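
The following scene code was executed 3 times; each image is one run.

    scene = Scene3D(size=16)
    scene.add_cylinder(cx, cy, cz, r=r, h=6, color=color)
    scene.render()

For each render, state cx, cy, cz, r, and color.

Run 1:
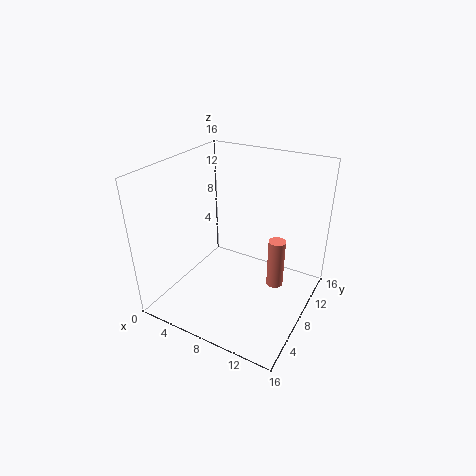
cx = 11.5; cy = 11; cz = 1; r = 1; color = 'salmon'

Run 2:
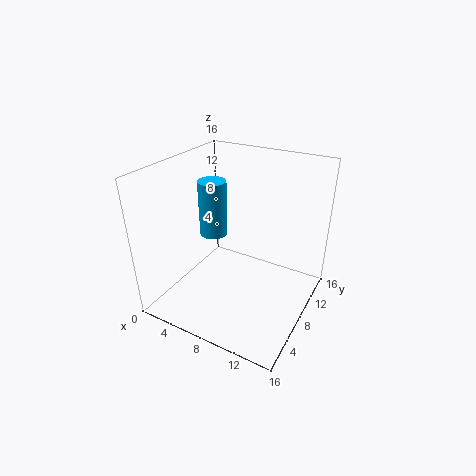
cx = 5.5; cy = 7; cz = 8.5; r = 1.5; color = 'deepskyblue'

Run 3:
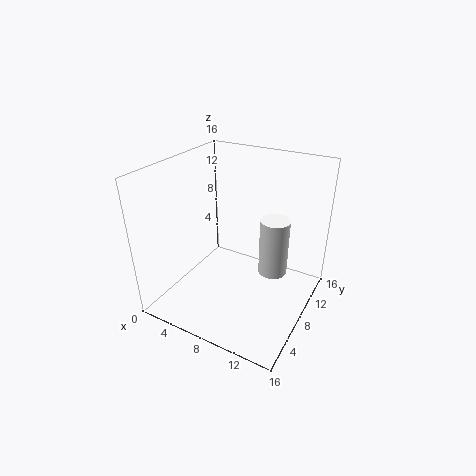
cx = 12.5; cy = 7.5; cz = 5.5; r = 1.5; color = 'white'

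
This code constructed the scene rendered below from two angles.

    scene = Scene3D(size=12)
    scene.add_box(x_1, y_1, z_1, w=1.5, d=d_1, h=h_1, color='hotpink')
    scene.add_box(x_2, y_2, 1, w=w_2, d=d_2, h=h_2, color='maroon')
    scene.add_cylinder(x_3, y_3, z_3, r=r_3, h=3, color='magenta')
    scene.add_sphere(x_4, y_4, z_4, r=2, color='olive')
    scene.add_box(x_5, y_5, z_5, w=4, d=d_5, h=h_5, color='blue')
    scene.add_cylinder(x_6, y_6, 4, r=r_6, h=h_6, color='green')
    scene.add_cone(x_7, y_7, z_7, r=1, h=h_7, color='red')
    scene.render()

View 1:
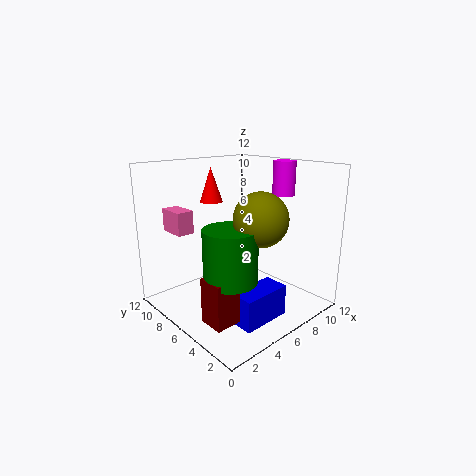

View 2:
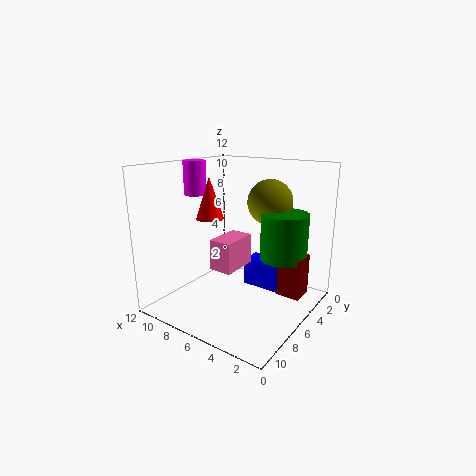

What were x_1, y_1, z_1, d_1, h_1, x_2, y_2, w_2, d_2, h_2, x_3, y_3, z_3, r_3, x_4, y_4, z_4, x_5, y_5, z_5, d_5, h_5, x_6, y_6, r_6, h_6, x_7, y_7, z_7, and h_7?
x_1 = 2.5
y_1 = 9.5
z_1 = 6
d_1 = 2.5
h_1 = 2
x_2 = 1
y_2 = 2.5
w_2 = 2
d_2 = 2
h_2 = 3.5
x_3 = 11
y_3 = 5.5
z_3 = 9
r_3 = 1
x_4 = 5
y_4 = 2.5
z_4 = 8.5
x_5 = 3
y_5 = 1.5
z_5 = 0.5
d_5 = 2
h_5 = 2.5
x_6 = 3
y_6 = 3.5
r_6 = 2
h_6 = 4
x_7 = 6
y_7 = 9.5
z_7 = 8.5
h_7 = 3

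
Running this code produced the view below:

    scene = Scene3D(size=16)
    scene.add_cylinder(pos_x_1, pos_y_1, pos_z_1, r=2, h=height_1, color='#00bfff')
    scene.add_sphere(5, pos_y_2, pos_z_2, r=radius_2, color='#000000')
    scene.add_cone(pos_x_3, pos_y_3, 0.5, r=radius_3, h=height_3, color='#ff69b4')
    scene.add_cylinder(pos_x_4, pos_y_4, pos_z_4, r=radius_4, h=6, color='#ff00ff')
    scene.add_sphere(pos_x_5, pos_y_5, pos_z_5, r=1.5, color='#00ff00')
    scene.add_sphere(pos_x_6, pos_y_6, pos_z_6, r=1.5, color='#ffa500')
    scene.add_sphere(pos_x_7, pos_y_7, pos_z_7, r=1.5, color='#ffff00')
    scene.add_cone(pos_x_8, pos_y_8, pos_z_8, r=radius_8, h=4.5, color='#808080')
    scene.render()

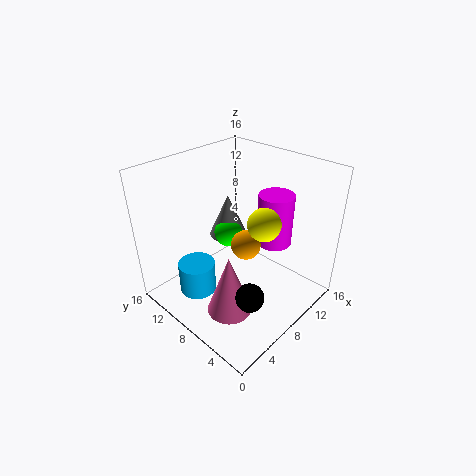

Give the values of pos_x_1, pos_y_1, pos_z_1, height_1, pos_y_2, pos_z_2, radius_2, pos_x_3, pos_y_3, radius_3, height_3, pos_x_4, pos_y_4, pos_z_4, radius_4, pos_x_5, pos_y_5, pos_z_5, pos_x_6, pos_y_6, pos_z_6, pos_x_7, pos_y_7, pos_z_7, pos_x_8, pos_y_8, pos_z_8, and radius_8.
pos_x_1 = 3.5, pos_y_1 = 10, pos_z_1 = 2.5, height_1 = 3.5, pos_y_2 = 3.5, pos_z_2 = 4, radius_2 = 1.5, pos_x_3 = 5, pos_y_3 = 6.5, radius_3 = 2.5, height_3 = 7, pos_x_4 = 12, pos_y_4 = 6, pos_z_4 = 6.5, radius_4 = 2, pos_x_5 = 7, pos_y_5 = 8.5, pos_z_5 = 9, pos_x_6 = 6.5, pos_y_6 = 5.5, pos_z_6 = 9, pos_x_7 = 5.5, pos_y_7 = 2.5, pos_z_7 = 13, pos_x_8 = 7.5, pos_y_8 = 9, pos_z_8 = 8.5, radius_8 = 2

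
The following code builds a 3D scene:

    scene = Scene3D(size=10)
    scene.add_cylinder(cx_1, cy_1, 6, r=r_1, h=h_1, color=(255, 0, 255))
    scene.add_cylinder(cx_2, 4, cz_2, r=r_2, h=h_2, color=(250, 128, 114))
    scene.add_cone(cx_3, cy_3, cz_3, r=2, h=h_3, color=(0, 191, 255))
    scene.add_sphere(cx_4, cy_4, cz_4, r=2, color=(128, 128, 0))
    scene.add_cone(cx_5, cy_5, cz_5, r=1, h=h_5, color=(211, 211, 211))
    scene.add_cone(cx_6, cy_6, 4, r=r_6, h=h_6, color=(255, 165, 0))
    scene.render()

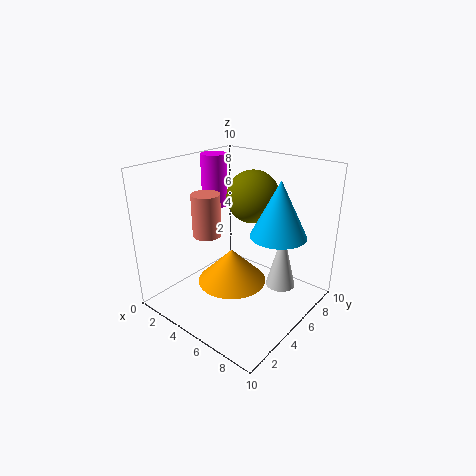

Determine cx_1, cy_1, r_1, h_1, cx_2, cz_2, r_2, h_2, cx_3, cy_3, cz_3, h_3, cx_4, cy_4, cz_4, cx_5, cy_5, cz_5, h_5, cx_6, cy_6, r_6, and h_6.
cx_1 = 1; cy_1 = 7; r_1 = 1; h_1 = 4; cx_2 = 3; cz_2 = 5; r_2 = 1; h_2 = 3; cx_3 = 7; cy_3 = 7; cz_3 = 5; h_3 = 4; cx_4 = 4; cy_4 = 8; cz_4 = 7; cx_5 = 8; cy_5 = 6; cz_5 = 2; h_5 = 4; cx_6 = 7; cy_6 = 2; r_6 = 2; h_6 = 2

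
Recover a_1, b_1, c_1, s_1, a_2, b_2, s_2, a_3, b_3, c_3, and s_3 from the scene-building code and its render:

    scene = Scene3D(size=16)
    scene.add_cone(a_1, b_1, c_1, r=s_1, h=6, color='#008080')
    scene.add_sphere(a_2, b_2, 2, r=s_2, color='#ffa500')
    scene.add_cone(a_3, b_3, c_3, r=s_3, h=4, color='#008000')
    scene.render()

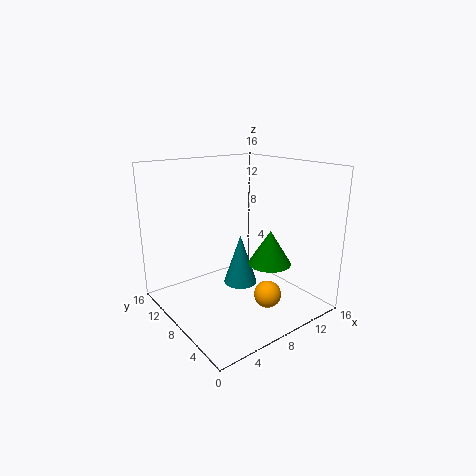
a_1 = 9.5; b_1 = 9.5; c_1 = 1.5; s_1 = 2; a_2 = 9.5; b_2 = 4.5; s_2 = 1.5; a_3 = 11.5; b_3 = 6.5; c_3 = 4.5; s_3 = 2.5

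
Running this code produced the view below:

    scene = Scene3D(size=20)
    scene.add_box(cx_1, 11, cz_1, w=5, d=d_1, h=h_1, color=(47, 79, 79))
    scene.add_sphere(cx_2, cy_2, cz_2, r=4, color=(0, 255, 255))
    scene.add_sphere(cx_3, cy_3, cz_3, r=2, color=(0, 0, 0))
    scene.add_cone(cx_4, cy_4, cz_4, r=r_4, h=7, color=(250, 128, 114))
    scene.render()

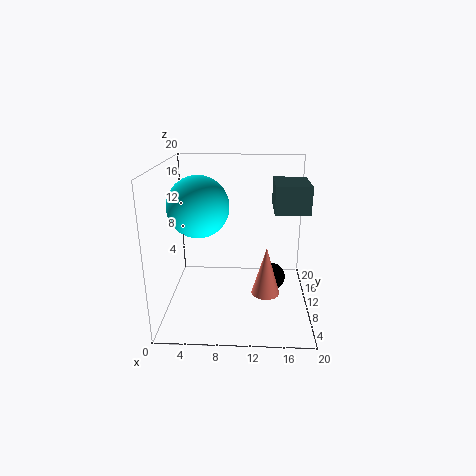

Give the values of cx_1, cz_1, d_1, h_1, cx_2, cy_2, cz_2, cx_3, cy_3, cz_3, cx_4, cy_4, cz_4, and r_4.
cx_1 = 15
cz_1 = 13
d_1 = 7
h_1 = 4
cx_2 = 5
cy_2 = 8
cz_2 = 15
cx_3 = 15
cy_3 = 12
cz_3 = 3
cx_4 = 14
cy_4 = 9
cz_4 = 2
r_4 = 2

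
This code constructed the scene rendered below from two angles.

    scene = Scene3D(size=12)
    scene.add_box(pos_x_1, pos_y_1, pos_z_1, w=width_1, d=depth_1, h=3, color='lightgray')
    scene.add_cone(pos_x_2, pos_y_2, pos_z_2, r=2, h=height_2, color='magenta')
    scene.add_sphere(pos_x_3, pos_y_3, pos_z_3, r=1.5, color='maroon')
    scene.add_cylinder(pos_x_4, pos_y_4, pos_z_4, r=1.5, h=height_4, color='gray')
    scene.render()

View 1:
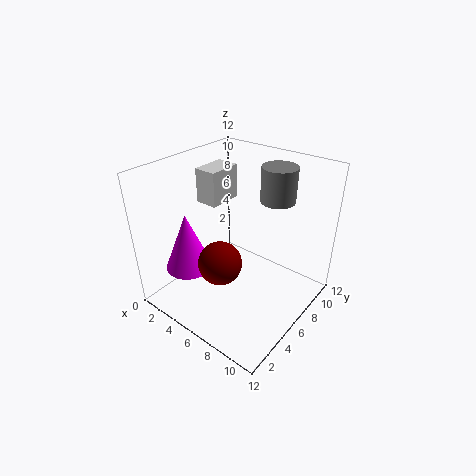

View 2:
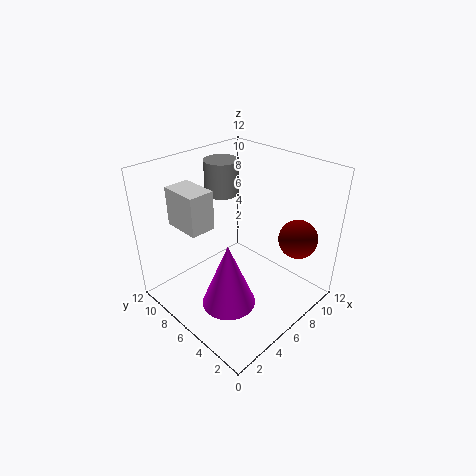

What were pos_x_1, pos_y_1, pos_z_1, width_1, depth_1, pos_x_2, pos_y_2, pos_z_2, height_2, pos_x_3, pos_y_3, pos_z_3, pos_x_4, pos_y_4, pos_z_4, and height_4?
pos_x_1 = 1.5; pos_y_1 = 6; pos_z_1 = 8; width_1 = 2; depth_1 = 3; pos_x_2 = 2.5; pos_y_2 = 3.5; pos_z_2 = 3; height_2 = 5; pos_x_3 = 8; pos_y_3 = 1.5; pos_z_3 = 7; pos_x_4 = 7.5; pos_y_4 = 9.5; pos_z_4 = 8.5; height_4 = 3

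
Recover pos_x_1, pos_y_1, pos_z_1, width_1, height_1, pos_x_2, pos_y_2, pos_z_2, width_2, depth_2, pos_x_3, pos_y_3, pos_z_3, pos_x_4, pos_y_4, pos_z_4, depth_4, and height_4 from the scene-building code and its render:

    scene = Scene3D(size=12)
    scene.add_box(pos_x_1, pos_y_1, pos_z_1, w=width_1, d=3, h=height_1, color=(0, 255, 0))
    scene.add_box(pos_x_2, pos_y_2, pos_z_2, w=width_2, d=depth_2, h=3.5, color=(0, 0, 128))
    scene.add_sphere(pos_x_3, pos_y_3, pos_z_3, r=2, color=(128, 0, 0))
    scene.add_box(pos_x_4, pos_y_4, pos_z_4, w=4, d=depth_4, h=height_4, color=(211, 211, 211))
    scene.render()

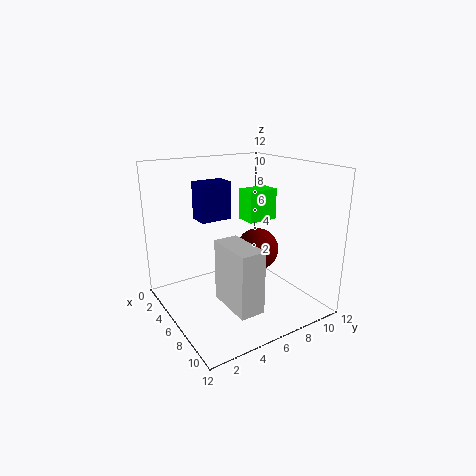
pos_x_1 = 1.5, pos_y_1 = 9, pos_z_1 = 6, width_1 = 2, height_1 = 3, pos_x_2 = 0.5, pos_y_2 = 4.5, pos_z_2 = 6.5, width_2 = 2, depth_2 = 3, pos_x_3 = 4, pos_y_3 = 9.5, pos_z_3 = 3.5, pos_x_4 = 6.5, pos_y_4 = 3.5, pos_z_4 = 1.5, depth_4 = 2, height_4 = 5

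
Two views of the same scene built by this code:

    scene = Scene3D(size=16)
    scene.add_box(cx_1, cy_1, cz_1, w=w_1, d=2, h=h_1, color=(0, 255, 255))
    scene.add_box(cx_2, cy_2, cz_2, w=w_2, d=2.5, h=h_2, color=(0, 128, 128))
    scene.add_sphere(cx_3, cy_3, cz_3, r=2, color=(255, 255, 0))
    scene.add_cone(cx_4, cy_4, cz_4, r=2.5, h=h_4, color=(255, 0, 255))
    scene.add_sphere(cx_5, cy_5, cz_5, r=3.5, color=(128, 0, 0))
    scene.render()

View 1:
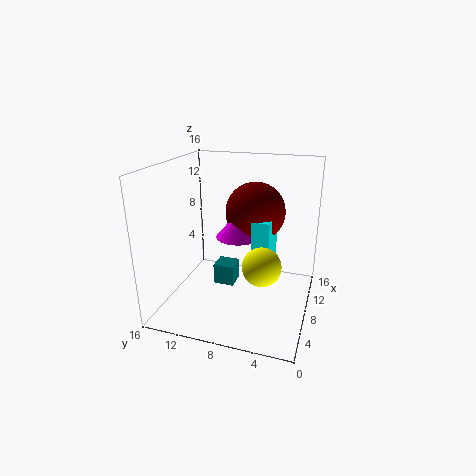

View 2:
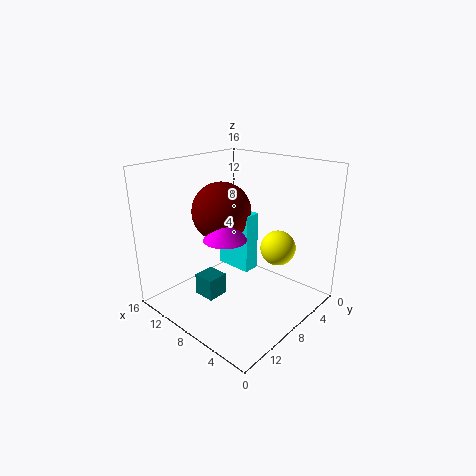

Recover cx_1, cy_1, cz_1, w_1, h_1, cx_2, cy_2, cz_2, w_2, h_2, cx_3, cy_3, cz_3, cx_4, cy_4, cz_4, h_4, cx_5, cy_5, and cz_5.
cx_1 = 8
cy_1 = 4.5
cz_1 = 3
w_1 = 4.5
h_1 = 7
cx_2 = 9
cy_2 = 9
cz_2 = 1
w_2 = 2.5
h_2 = 2.5
cx_3 = 5
cy_3 = 4.5
cz_3 = 6.5
cx_4 = 9.5
cy_4 = 8.5
cz_4 = 7.5
h_4 = 3
cx_5 = 11.5
cy_5 = 7
cz_5 = 10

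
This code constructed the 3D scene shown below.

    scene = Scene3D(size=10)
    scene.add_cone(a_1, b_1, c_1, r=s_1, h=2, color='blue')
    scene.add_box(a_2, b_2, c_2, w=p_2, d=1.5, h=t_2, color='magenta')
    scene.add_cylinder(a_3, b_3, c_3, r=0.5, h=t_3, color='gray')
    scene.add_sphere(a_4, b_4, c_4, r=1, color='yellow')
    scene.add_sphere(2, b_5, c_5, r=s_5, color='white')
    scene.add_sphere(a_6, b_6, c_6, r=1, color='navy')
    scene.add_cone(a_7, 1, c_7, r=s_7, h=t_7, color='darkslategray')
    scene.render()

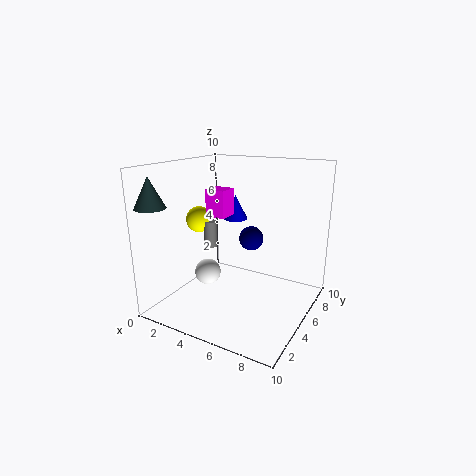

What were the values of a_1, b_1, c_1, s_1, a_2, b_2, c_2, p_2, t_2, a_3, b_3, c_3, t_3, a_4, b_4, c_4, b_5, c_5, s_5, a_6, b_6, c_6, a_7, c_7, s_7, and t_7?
a_1 = 2.5, b_1 = 9, c_1 = 5, s_1 = 1, a_2 = 2, b_2 = 5.5, c_2 = 6, p_2 = 1.5, t_2 = 2, a_3 = 2, b_3 = 6, c_3 = 3.5, t_3 = 2, a_4 = 1, b_4 = 6, c_4 = 5.5, b_5 = 5.5, c_5 = 1.5, s_5 = 1, a_6 = 4, b_6 = 9, c_6 = 3.5, a_7 = 1, c_7 = 7.5, s_7 = 1, t_7 = 2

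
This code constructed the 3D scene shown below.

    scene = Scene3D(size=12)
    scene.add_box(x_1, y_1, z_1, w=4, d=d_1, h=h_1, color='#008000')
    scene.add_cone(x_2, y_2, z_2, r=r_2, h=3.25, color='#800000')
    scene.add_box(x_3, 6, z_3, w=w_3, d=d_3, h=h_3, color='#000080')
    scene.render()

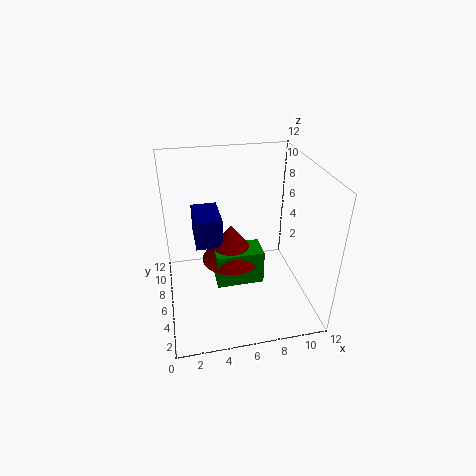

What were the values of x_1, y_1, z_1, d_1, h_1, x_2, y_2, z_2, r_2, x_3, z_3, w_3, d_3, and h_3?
x_1 = 4; y_1 = 4.75; z_1 = 2; d_1 = 2.25; h_1 = 3; x_2 = 5.5; y_2 = 6.5; z_2 = 3.75; r_2 = 2.5; x_3 = 2.5; z_3 = 5.25; w_3 = 2.25; d_3 = 3.5; h_3 = 2.5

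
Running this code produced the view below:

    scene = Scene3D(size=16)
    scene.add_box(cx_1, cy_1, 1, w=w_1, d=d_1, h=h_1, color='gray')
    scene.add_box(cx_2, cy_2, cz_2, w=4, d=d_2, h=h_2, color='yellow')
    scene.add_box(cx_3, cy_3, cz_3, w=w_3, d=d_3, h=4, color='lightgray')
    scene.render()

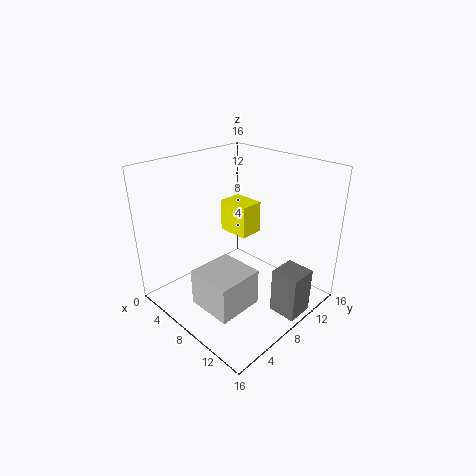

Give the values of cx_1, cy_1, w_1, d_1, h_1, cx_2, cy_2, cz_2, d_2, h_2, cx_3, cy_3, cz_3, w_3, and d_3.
cx_1 = 13, cy_1 = 8, w_1 = 3, d_1 = 3, h_1 = 5, cx_2 = 2, cy_2 = 11, cz_2 = 6, d_2 = 3, h_2 = 4, cx_3 = 7, cy_3 = 2, cz_3 = 2, w_3 = 5, d_3 = 5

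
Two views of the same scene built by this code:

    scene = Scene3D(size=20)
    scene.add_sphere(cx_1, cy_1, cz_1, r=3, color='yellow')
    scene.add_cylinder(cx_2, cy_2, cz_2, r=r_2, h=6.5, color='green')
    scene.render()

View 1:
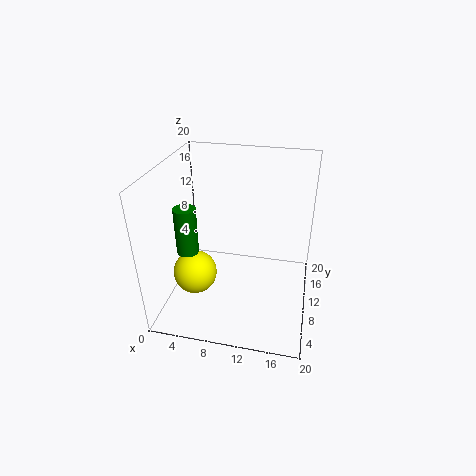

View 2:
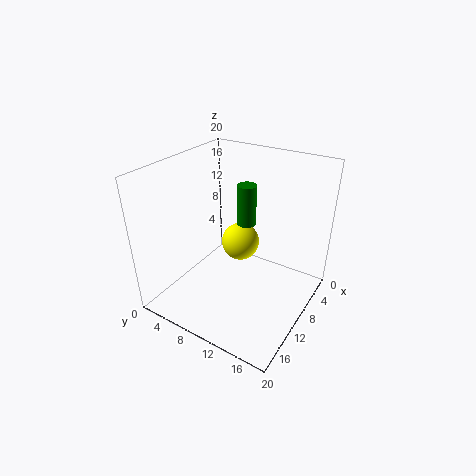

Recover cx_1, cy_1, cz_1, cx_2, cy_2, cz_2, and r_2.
cx_1 = 4.5; cy_1 = 7; cz_1 = 5.5; cx_2 = 3.5; cy_2 = 7.5; cz_2 = 8.5; r_2 = 1.5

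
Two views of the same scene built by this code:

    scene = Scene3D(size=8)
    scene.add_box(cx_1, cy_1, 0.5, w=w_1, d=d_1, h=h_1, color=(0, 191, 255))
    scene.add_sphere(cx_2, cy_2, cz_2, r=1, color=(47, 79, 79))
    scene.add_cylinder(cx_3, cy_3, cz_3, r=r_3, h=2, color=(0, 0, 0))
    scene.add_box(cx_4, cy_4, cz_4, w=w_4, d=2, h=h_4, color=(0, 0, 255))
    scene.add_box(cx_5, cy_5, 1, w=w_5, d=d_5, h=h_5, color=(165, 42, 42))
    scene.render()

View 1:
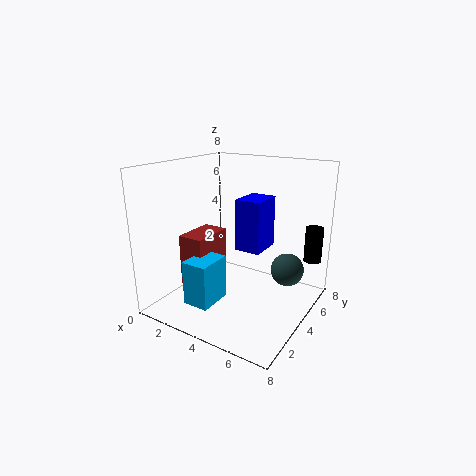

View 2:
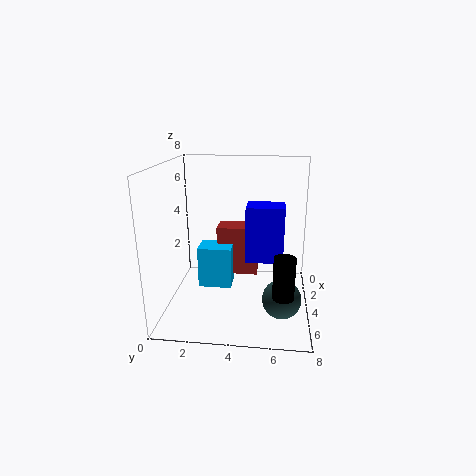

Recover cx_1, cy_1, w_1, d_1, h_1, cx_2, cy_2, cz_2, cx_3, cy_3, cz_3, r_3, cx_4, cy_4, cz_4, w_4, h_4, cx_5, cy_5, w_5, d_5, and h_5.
cx_1 = 2; cy_1 = 1.5; w_1 = 1.5; d_1 = 2; h_1 = 2.5; cx_2 = 6; cy_2 = 6.5; cz_2 = 1.5; cx_3 = 7.5; cy_3 = 6.5; cz_3 = 2.5; r_3 = 0.5; cx_4 = 3.5; cy_4 = 4.5; cz_4 = 3; w_4 = 1.5; h_4 = 3; cx_5 = 1; cy_5 = 2.5; w_5 = 1.5; d_5 = 2.5; h_5 = 3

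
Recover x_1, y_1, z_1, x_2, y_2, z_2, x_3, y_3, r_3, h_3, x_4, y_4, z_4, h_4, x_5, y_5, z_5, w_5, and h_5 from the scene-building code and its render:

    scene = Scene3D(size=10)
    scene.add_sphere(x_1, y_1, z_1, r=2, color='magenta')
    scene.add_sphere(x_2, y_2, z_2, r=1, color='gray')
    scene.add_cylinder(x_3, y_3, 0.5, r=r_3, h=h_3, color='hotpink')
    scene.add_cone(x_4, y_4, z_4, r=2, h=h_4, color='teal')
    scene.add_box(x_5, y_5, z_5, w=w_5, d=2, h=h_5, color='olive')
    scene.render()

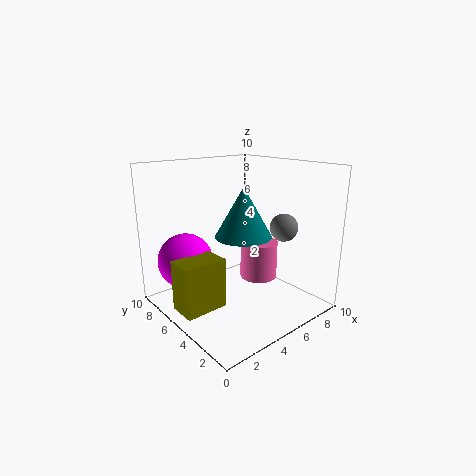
x_1 = 2.5, y_1 = 8, z_1 = 3, x_2 = 8, y_2 = 3.5, z_2 = 5.5, x_3 = 8.5, y_3 = 6.5, r_3 = 1.5, h_3 = 3, x_4 = 5.5, y_4 = 5, z_4 = 5, h_4 = 3.5, x_5 = 0.5, y_5 = 4.5, z_5 = 0.5, w_5 = 3, h_5 = 3.5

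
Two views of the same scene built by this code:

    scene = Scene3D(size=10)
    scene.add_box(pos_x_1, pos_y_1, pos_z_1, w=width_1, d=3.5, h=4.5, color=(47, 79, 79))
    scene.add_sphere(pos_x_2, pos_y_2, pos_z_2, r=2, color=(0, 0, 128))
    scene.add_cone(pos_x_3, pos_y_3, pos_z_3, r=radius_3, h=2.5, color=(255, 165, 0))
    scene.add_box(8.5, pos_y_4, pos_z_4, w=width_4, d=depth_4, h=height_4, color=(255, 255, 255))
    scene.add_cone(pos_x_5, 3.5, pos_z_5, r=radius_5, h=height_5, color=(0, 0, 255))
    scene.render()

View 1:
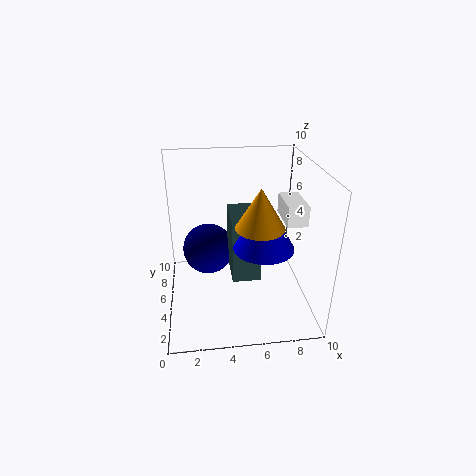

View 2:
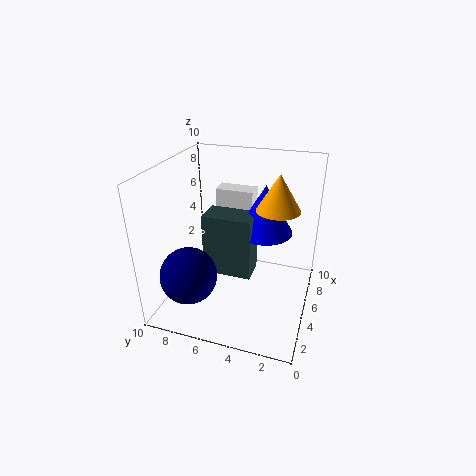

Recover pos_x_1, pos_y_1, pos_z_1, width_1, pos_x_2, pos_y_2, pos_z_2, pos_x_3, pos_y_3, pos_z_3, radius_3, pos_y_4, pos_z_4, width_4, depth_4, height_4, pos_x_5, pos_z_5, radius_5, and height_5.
pos_x_1 = 4.5
pos_y_1 = 4
pos_z_1 = 2
width_1 = 2
pos_x_2 = 3
pos_y_2 = 8
pos_z_2 = 2.5
pos_x_3 = 6
pos_y_3 = 2.5
pos_z_3 = 7
radius_3 = 1.5
pos_y_4 = 5
pos_z_4 = 5.5
width_4 = 1.5
depth_4 = 3
height_4 = 1.5
pos_x_5 = 6.5
pos_z_5 = 5
radius_5 = 2
height_5 = 3.5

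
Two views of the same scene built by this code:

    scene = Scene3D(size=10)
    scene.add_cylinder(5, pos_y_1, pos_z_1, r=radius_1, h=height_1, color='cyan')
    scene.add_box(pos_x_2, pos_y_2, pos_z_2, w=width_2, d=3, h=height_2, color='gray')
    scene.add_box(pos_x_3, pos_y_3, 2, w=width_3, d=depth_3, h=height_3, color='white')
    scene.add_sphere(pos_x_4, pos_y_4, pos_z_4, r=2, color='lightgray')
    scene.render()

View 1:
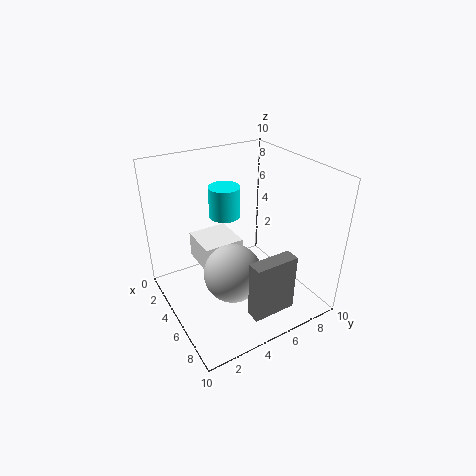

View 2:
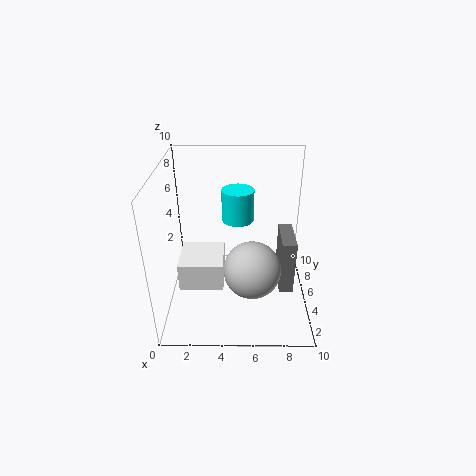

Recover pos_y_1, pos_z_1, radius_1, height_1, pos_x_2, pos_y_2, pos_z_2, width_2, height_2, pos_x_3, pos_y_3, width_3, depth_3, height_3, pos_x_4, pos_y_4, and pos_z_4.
pos_y_1 = 4; pos_z_1 = 7; radius_1 = 1; height_1 = 2; pos_x_2 = 8; pos_y_2 = 4; pos_z_2 = 1; width_2 = 1; height_2 = 4; pos_x_3 = 1; pos_y_3 = 3; width_3 = 3; depth_3 = 3; height_3 = 2; pos_x_4 = 6; pos_y_4 = 4; pos_z_4 = 3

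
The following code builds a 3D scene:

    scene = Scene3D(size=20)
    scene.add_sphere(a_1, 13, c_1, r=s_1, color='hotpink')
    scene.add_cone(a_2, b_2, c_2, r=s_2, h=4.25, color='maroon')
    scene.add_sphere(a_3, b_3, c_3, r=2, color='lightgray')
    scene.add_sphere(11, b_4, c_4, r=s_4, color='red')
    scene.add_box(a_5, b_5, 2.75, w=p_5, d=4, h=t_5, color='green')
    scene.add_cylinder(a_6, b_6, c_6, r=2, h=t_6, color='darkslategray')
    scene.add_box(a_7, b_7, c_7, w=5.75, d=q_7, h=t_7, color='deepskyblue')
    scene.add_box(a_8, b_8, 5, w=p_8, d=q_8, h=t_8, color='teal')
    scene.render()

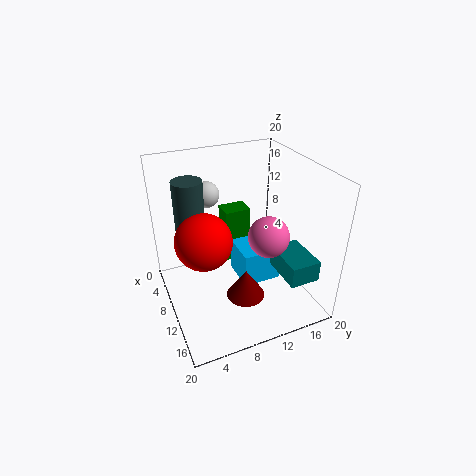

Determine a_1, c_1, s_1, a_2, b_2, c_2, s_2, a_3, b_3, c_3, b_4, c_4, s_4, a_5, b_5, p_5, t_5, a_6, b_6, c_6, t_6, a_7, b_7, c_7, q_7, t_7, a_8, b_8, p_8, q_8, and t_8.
a_1 = 13.25; c_1 = 11.25; s_1 = 2.75; a_2 = 12.25; b_2 = 10.25; c_2 = 1.5; s_2 = 2.75; a_3 = 2; b_3 = 8.25; c_3 = 13.5; b_4 = 4.75; c_4 = 11.25; s_4 = 3.75; a_5 = 1.75; b_5 = 10.25; p_5 = 3.25; t_5 = 8.5; a_6 = 7.75; b_6 = 4; c_6 = 10.25; t_6 = 8.25; a_7 = 4.75; b_7 = 11; c_7 = 1.25; q_7 = 6; t_7 = 5.25; a_8 = 11; b_8 = 14.75; p_8 = 6.25; q_8 = 4.25; t_8 = 3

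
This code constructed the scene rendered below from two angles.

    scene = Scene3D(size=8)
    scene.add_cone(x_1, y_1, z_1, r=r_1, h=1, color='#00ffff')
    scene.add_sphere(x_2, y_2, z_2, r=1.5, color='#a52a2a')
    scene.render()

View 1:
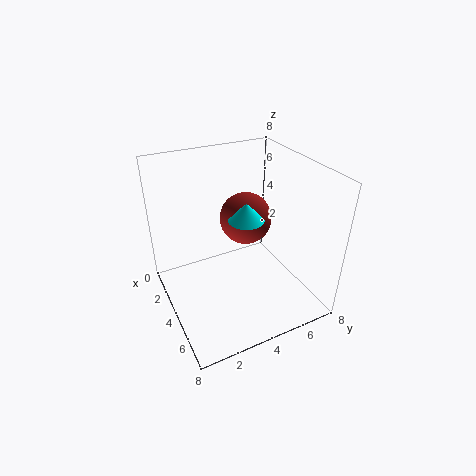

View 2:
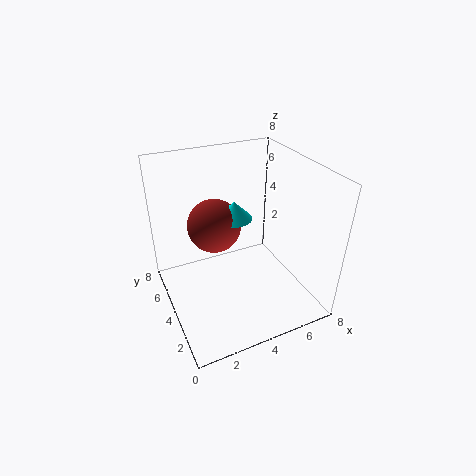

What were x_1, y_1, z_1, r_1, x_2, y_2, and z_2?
x_1 = 4; y_1 = 4.5; z_1 = 5; r_1 = 1; x_2 = 3; y_2 = 5; z_2 = 4.5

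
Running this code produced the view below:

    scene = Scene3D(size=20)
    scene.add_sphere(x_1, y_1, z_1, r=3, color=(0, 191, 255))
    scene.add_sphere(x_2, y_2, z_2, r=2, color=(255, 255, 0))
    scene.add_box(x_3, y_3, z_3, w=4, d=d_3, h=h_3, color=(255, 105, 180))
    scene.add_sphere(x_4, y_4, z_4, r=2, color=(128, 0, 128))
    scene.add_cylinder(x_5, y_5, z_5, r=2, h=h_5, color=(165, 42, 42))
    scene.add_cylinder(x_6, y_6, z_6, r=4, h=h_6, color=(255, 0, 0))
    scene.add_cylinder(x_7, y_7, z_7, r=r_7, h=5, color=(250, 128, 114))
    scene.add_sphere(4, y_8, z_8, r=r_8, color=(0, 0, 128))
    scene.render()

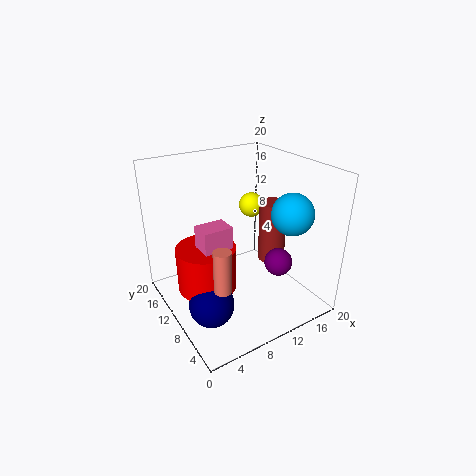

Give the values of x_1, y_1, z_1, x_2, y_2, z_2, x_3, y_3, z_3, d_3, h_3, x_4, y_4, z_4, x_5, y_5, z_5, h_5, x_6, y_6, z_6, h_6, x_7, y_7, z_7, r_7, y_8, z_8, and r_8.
x_1 = 17, y_1 = 7, z_1 = 13, x_2 = 17, y_2 = 17, z_2 = 11, x_3 = 4, y_3 = 8, z_3 = 10, d_3 = 3, h_3 = 3, x_4 = 15, y_4 = 7, z_4 = 6, x_5 = 16, y_5 = 10, z_5 = 5, h_5 = 9, x_6 = 5, y_6 = 10, z_6 = 4, h_6 = 6, x_7 = 3, y_7 = 2, z_7 = 9, r_7 = 1, y_8 = 7, z_8 = 3, r_8 = 3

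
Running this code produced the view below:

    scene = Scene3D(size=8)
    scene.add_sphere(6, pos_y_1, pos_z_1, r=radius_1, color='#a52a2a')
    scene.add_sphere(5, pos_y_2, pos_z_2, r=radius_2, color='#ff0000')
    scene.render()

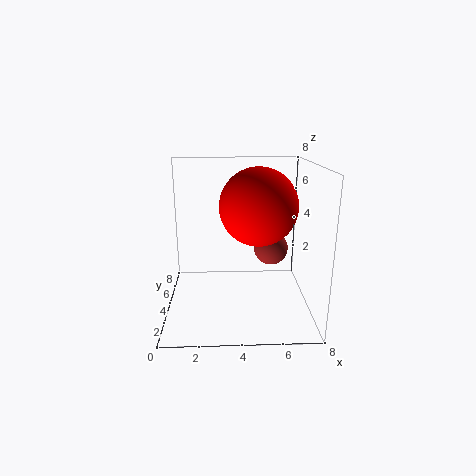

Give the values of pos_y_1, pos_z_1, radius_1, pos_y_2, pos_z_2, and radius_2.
pos_y_1 = 5, pos_z_1 = 3, radius_1 = 1, pos_y_2 = 3, pos_z_2 = 6, radius_2 = 2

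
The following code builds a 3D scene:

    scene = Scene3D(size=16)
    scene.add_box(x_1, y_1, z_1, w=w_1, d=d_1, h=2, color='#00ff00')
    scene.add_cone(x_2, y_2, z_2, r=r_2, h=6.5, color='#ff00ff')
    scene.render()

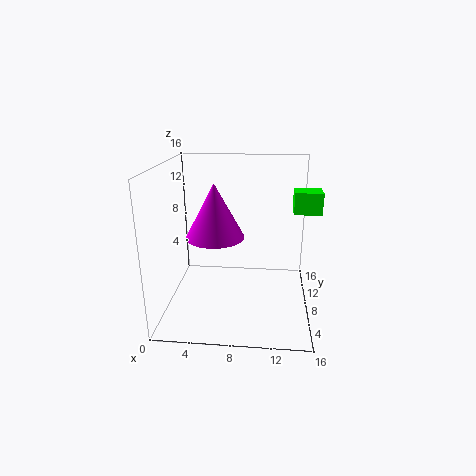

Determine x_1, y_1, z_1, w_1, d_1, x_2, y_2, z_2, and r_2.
x_1 = 13.5; y_1 = 3; z_1 = 12.5; w_1 = 2.5; d_1 = 2; x_2 = 5; y_2 = 10.5; z_2 = 7; r_2 = 3.5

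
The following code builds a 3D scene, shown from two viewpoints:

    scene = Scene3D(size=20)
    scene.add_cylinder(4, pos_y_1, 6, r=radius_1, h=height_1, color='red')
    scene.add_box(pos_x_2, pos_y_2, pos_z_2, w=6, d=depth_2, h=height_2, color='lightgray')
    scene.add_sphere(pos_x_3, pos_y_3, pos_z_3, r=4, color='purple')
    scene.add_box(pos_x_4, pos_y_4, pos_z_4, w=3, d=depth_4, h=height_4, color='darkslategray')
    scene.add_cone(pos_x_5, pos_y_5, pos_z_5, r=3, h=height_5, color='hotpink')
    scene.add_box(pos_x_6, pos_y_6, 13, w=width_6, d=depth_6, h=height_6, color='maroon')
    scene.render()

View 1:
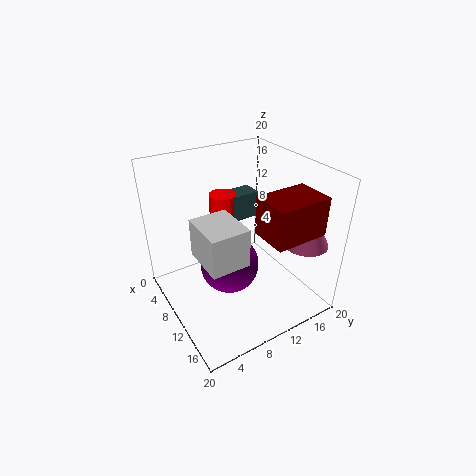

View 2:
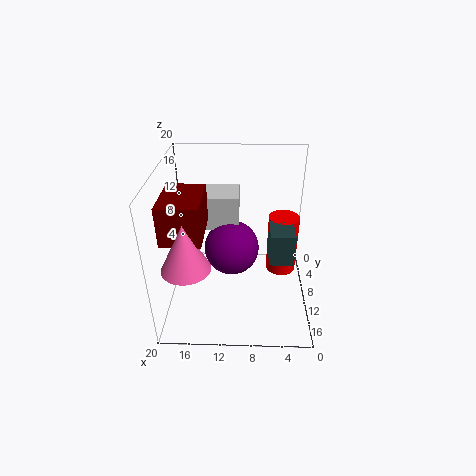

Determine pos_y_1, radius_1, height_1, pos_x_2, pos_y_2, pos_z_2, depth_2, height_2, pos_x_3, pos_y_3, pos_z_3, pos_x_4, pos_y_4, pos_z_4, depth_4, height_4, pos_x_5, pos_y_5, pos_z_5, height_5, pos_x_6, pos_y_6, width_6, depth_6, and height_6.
pos_y_1 = 11
radius_1 = 2
height_1 = 8
pos_x_2 = 10
pos_y_2 = 3
pos_z_2 = 10
depth_2 = 5
height_2 = 5
pos_x_3 = 11
pos_y_3 = 8
pos_z_3 = 7
pos_x_4 = 3
pos_y_4 = 12
pos_z_4 = 10
depth_4 = 4
height_4 = 4
pos_x_5 = 16
pos_y_5 = 17
pos_z_5 = 10
height_5 = 6
pos_x_6 = 14
pos_y_6 = 10
width_6 = 5
depth_6 = 7
height_6 = 5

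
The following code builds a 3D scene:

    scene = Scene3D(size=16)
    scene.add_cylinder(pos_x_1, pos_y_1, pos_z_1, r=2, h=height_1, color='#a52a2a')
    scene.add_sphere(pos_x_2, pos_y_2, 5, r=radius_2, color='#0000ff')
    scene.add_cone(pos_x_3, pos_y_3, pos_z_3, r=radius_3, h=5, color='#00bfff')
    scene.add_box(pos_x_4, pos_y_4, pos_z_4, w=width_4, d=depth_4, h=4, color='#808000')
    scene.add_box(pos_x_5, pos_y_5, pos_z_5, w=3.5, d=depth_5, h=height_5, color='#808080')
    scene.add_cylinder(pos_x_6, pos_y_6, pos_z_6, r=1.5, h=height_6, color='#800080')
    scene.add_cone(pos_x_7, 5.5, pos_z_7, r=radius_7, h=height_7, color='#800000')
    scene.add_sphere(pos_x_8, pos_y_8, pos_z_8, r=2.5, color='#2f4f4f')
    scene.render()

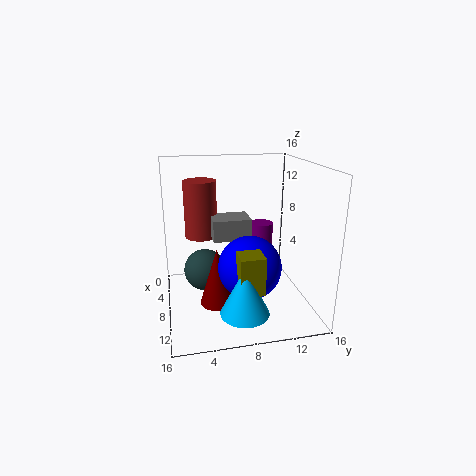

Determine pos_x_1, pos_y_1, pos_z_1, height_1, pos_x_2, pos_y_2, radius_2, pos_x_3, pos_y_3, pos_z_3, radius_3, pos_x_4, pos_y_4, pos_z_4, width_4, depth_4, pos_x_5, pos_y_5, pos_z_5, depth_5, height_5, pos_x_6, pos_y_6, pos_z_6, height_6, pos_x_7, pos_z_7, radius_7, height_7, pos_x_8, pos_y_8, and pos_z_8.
pos_x_1 = 2.5; pos_y_1 = 4.5; pos_z_1 = 6.5; height_1 = 7; pos_x_2 = 9.5; pos_y_2 = 9; radius_2 = 3.5; pos_x_3 = 13.5; pos_y_3 = 7.5; pos_z_3 = 2; radius_3 = 2.5; pos_x_4 = 11.5; pos_y_4 = 7; pos_z_4 = 4; width_4 = 2.5; depth_4 = 2.5; pos_x_5 = 3; pos_y_5 = 5.5; pos_z_5 = 7; depth_5 = 4.5; height_5 = 2.5; pos_x_6 = 2; pos_y_6 = 12.5; pos_z_6 = 3.5; height_6 = 4; pos_x_7 = 8.5; pos_z_7 = 0.5; radius_7 = 2; height_7 = 6.5; pos_x_8 = 5; pos_y_8 = 4.5; pos_z_8 = 3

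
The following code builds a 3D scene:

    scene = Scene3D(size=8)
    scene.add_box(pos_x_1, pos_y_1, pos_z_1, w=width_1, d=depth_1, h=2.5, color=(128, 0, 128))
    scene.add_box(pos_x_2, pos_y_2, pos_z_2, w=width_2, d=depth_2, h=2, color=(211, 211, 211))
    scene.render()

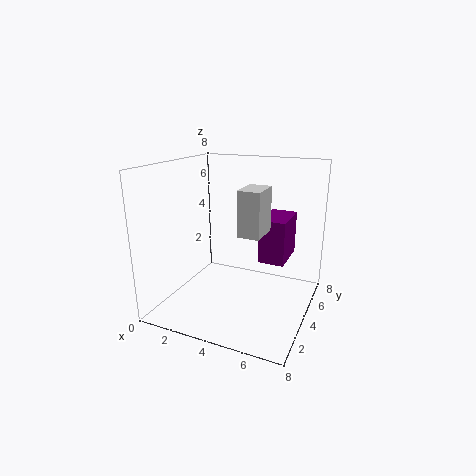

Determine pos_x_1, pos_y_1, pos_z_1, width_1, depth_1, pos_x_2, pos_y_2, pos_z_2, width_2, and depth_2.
pos_x_1 = 5
pos_y_1 = 4.5
pos_z_1 = 2.5
width_1 = 1.5
depth_1 = 2.5
pos_x_2 = 5.5
pos_y_2 = 0.5
pos_z_2 = 5.5
width_2 = 1
depth_2 = 1.5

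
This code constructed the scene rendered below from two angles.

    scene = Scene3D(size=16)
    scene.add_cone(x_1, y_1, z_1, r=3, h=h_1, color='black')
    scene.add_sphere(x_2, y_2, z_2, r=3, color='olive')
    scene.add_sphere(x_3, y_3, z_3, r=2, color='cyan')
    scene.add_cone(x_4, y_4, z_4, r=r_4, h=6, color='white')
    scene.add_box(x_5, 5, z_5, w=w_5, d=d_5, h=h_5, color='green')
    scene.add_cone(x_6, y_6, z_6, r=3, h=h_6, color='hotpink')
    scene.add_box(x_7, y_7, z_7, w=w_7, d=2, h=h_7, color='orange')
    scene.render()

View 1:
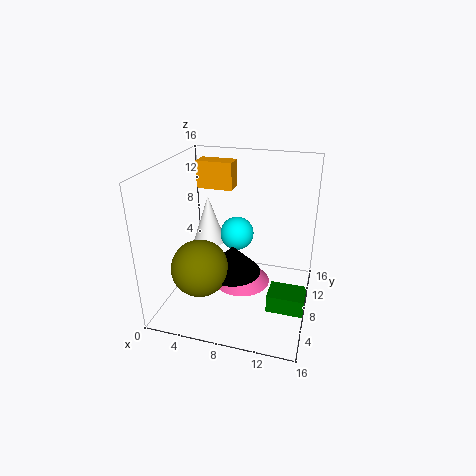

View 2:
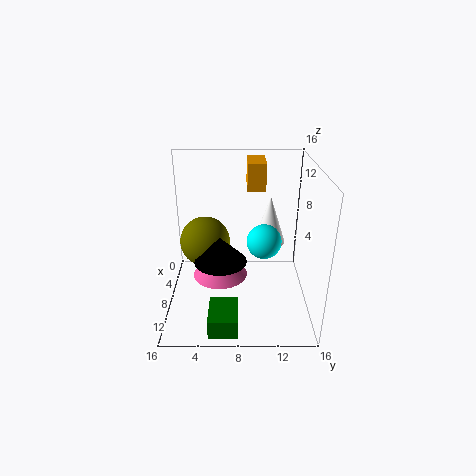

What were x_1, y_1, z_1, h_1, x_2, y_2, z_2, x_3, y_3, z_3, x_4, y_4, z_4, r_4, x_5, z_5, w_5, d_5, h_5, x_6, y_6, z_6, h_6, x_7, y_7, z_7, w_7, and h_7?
x_1 = 8, y_1 = 6, z_1 = 5, h_1 = 3, x_2 = 5, y_2 = 4, z_2 = 6, x_3 = 7, y_3 = 11, z_3 = 7, x_4 = 3, y_4 = 12, z_4 = 5, r_4 = 2, x_5 = 12, z_5 = 1, w_5 = 4, d_5 = 3, h_5 = 2, x_6 = 9, y_6 = 6, z_6 = 4, h_6 = 3, x_7 = 3, y_7 = 9, z_7 = 13, w_7 = 4, h_7 = 3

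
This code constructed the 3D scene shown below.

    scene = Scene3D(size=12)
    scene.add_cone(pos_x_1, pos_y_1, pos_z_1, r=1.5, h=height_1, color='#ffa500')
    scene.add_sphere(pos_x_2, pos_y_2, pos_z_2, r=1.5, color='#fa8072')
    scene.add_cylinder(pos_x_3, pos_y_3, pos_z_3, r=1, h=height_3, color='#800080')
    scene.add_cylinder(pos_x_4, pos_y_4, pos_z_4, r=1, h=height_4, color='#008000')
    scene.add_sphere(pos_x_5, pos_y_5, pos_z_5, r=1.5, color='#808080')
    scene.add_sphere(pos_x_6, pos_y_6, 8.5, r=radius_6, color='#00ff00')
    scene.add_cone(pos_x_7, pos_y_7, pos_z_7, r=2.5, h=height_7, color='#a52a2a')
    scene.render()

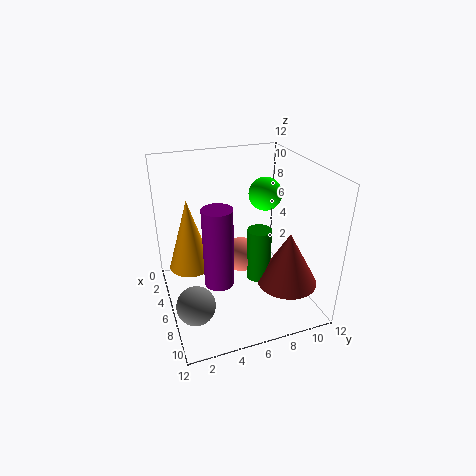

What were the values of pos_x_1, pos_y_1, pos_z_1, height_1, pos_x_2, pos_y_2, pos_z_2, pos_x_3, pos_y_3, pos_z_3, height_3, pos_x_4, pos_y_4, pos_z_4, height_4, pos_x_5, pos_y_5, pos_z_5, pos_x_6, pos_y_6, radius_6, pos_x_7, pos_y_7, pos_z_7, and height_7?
pos_x_1 = 8.5, pos_y_1 = 1.5, pos_z_1 = 6, height_1 = 5, pos_x_2 = 5.5, pos_y_2 = 6.5, pos_z_2 = 4, pos_x_3 = 10.5, pos_y_3 = 3, pos_z_3 = 5.5, height_3 = 5.5, pos_x_4 = 7, pos_y_4 = 7.5, pos_z_4 = 2.5, height_4 = 4.5, pos_x_5 = 9, pos_y_5 = 1.5, pos_z_5 = 2.5, pos_x_6 = 3.5, pos_y_6 = 9.5, radius_6 = 1.5, pos_x_7 = 8.5, pos_y_7 = 9.5, pos_z_7 = 2.5, height_7 = 4.5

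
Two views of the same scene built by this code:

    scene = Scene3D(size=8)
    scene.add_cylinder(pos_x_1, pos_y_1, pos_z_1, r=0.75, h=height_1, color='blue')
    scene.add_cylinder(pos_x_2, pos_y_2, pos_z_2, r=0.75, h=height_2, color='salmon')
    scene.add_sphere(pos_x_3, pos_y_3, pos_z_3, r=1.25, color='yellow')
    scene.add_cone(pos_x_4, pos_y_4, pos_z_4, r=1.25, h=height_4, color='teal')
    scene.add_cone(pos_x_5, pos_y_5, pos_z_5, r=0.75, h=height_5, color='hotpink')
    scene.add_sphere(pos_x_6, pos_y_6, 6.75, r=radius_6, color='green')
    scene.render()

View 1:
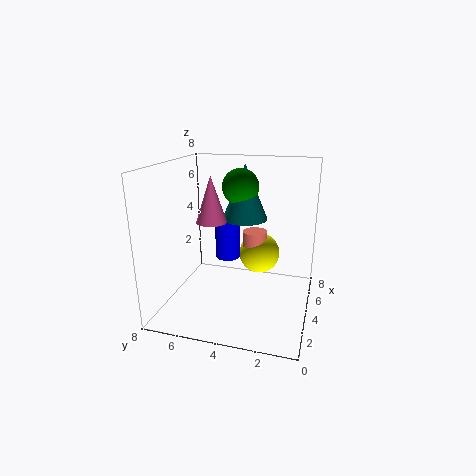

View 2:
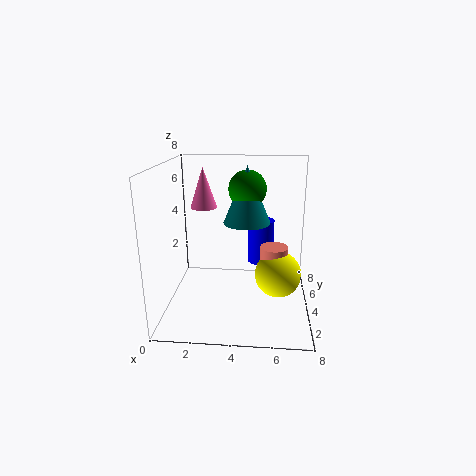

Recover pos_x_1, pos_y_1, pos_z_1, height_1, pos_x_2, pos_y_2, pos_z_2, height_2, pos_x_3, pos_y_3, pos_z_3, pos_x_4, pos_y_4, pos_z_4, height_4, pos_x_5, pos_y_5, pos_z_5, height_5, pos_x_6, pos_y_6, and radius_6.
pos_x_1 = 5.25; pos_y_1 = 5; pos_z_1 = 2.25; height_1 = 2.5; pos_x_2 = 6; pos_y_2 = 3.5; pos_z_2 = 2.25; height_2 = 1.5; pos_x_3 = 6.25; pos_y_3 = 3.25; pos_z_3 = 2.25; pos_x_4 = 4.5; pos_y_4 = 3.75; pos_z_4 = 5; height_4 = 3; pos_x_5 = 2; pos_y_5 = 4.75; pos_z_5 = 5.5; height_5 = 2.25; pos_x_6 = 4.5; pos_y_6 = 4; radius_6 = 1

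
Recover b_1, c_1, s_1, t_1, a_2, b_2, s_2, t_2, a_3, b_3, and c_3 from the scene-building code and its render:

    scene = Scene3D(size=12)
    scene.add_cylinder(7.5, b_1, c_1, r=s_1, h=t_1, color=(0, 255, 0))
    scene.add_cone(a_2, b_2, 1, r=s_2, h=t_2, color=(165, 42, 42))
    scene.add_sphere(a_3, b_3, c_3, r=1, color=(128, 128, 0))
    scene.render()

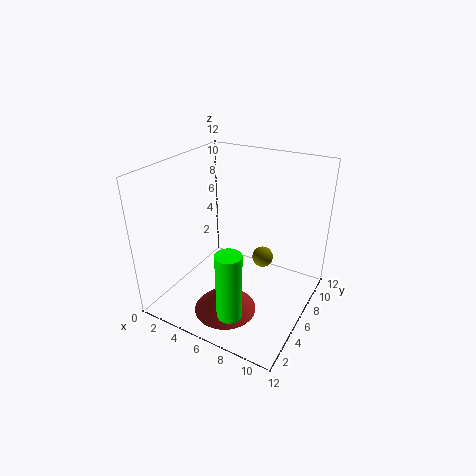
b_1 = 2
c_1 = 1.5
s_1 = 1
t_1 = 5.5
a_2 = 6.5
b_2 = 3
s_2 = 2.5
t_2 = 2.5
a_3 = 6.5
b_3 = 10
c_3 = 2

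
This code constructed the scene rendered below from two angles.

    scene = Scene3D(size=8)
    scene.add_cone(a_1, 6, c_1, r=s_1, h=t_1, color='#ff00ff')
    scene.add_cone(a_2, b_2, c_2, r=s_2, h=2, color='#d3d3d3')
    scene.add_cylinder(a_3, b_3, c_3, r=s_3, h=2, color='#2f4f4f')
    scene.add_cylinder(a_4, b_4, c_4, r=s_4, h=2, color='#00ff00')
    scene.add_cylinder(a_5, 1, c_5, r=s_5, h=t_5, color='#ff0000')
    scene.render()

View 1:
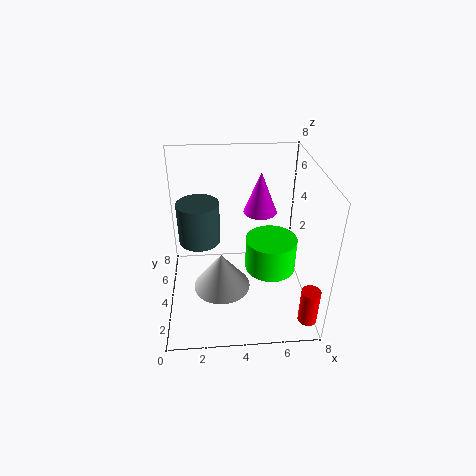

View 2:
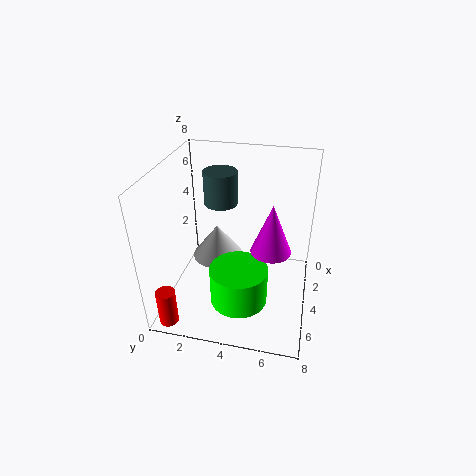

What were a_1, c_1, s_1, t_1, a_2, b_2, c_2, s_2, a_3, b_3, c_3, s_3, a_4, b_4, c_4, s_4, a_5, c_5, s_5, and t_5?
a_1 = 5.5; c_1 = 4.5; s_1 = 1; t_1 = 2.5; a_2 = 3; b_2 = 2.5; c_2 = 2; s_2 = 1.5; a_3 = 2; b_3 = 2.5; c_3 = 5; s_3 = 1; a_4 = 6; b_4 = 4.5; c_4 = 1.5; s_4 = 1.5; a_5 = 7.5; c_5 = 0.5; s_5 = 0.5; t_5 = 2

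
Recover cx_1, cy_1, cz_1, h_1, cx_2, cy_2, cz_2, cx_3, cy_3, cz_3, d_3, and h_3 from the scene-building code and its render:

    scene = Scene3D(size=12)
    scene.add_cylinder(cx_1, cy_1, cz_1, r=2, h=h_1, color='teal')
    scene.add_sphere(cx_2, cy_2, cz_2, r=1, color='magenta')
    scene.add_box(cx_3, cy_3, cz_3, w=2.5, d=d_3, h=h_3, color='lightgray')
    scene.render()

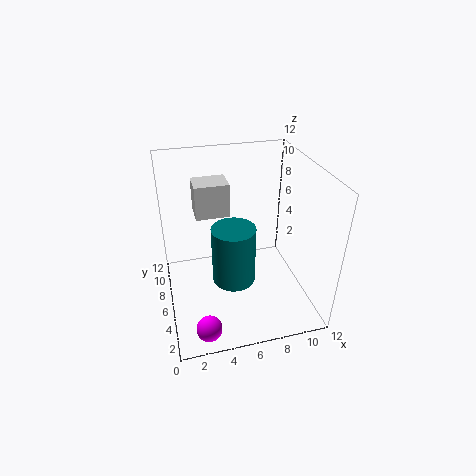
cx_1 = 6; cy_1 = 7.5; cz_1 = 0.5; h_1 = 5.5; cx_2 = 2.5; cy_2 = 1.5; cz_2 = 1; cx_3 = 2.5; cy_3 = 4.5; cz_3 = 9; d_3 = 2; h_3 = 2.5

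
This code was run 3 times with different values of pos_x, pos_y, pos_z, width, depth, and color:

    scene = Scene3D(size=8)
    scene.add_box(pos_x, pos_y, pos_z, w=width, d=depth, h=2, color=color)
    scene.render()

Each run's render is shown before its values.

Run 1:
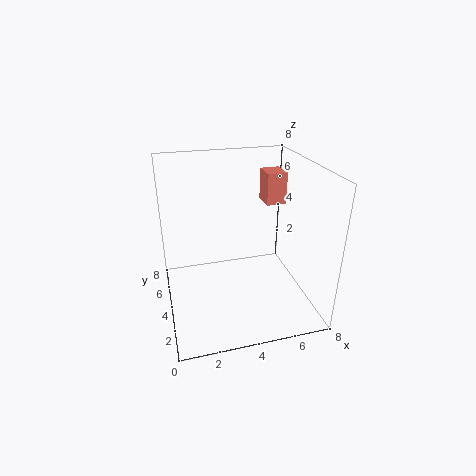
pos_x = 6.5; pos_y = 6.25; pos_z = 4.75; width = 1.25; depth = 1.5; color = 'salmon'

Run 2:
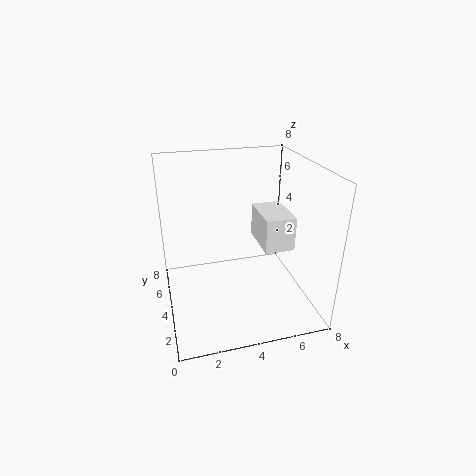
pos_x = 5.5; pos_y = 3.5; pos_z = 3; width = 1.75; depth = 2.75; color = 'white'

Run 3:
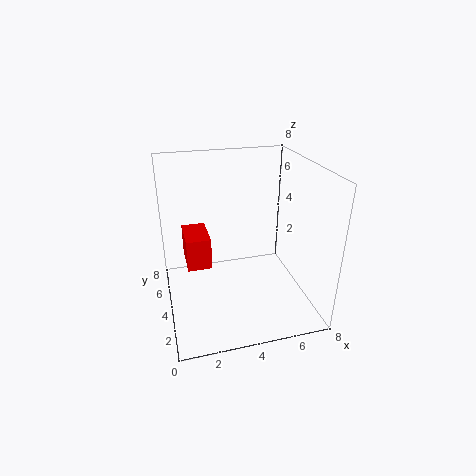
pos_x = 1.25; pos_y = 5.5; pos_z = 1.25; width = 1.5; depth = 2.5; color = 'red'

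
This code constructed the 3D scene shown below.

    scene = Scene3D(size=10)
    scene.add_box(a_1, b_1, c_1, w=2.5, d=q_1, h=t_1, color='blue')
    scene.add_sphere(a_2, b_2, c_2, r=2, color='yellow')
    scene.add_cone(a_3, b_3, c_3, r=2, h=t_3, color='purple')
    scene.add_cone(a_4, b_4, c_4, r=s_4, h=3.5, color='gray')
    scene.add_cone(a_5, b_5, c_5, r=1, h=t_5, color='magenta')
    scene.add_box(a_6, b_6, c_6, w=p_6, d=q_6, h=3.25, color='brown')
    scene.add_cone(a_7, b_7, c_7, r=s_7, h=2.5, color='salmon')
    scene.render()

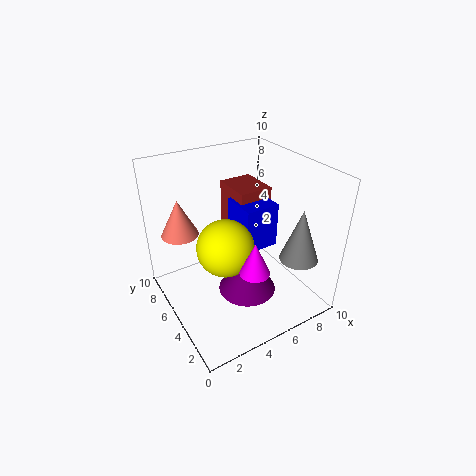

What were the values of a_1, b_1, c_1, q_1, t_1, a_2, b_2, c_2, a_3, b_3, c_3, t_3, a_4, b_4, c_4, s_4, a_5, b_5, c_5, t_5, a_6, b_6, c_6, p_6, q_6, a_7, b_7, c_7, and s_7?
a_1 = 5.5
b_1 = 4.5
c_1 = 3.75
q_1 = 2.75
t_1 = 3.25
a_2 = 4
b_2 = 5
c_2 = 4.5
a_3 = 5
b_3 = 3.75
c_3 = 1.5
t_3 = 2.75
a_4 = 7.5
b_4 = 1.5
c_4 = 4.5
s_4 = 1.25
a_5 = 4.75
b_5 = 2.5
c_5 = 3.75
t_5 = 2.25
a_6 = 5.75
b_6 = 5.75
c_6 = 4.5
p_6 = 2.5
q_6 = 3
a_7 = 1.5
b_7 = 6.75
c_7 = 5.5
s_7 = 1.25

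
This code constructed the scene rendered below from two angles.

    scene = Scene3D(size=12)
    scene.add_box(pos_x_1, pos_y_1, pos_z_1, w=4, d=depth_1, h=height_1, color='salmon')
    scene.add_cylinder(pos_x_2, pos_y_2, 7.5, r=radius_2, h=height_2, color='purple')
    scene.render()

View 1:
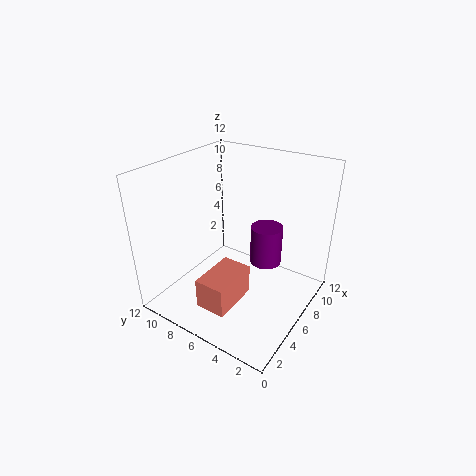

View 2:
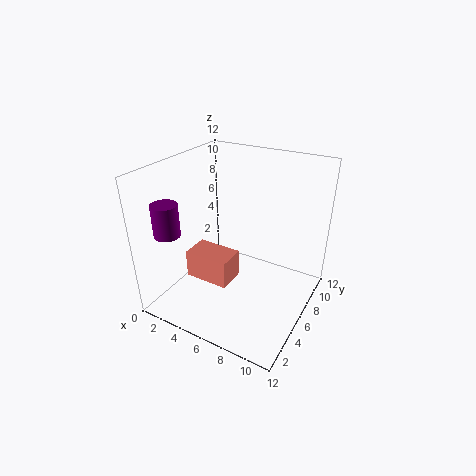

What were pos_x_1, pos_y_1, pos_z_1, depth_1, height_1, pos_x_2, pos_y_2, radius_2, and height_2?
pos_x_1 = 1.5
pos_y_1 = 4.5
pos_z_1 = 1.5
depth_1 = 2.5
height_1 = 2.5
pos_x_2 = 2.5
pos_y_2 = 1.5
radius_2 = 1
height_2 = 2.5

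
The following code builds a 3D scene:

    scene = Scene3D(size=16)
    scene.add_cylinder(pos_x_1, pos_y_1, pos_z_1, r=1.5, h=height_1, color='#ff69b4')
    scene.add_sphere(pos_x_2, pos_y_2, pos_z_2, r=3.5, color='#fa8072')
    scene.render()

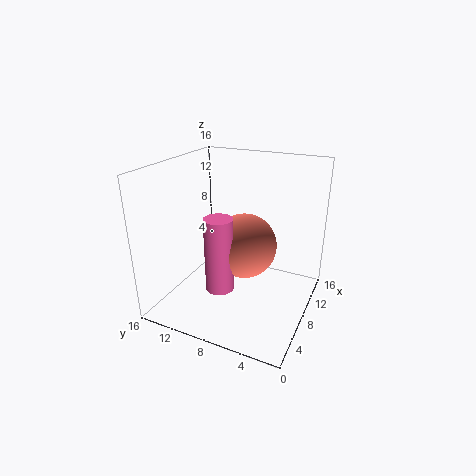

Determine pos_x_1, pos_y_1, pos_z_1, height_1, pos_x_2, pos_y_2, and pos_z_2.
pos_x_1 = 4.5, pos_y_1 = 8.5, pos_z_1 = 3.5, height_1 = 8, pos_x_2 = 7.5, pos_y_2 = 7, pos_z_2 = 7.5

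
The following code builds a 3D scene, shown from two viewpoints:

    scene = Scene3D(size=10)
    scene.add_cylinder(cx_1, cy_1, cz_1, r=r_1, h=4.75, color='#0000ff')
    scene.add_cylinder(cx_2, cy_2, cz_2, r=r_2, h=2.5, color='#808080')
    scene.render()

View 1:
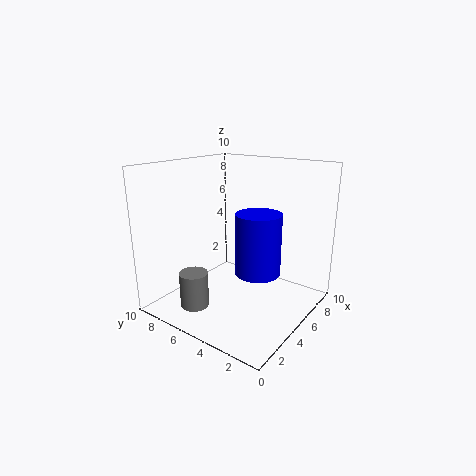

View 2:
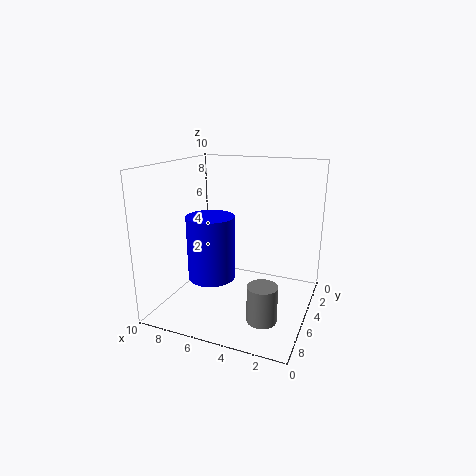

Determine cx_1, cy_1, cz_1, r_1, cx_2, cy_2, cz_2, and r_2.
cx_1 = 7.25
cy_1 = 4.75
cz_1 = 1.5
r_1 = 1.75
cx_2 = 2.5
cy_2 = 7
cz_2 = 0.25
r_2 = 1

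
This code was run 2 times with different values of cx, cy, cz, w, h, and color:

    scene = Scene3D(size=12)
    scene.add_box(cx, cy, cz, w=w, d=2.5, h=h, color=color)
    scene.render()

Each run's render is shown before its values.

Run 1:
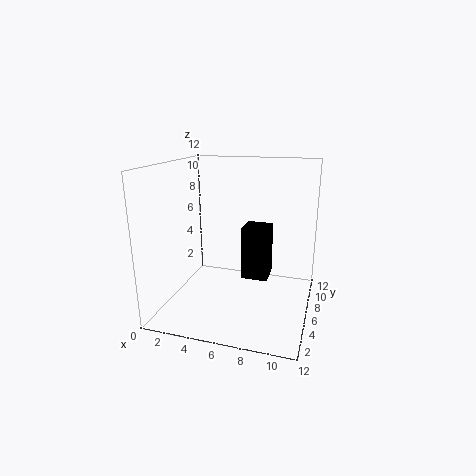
cx = 5.5; cy = 8.5; cz = 1; w = 2.5; h = 5; color = 'black'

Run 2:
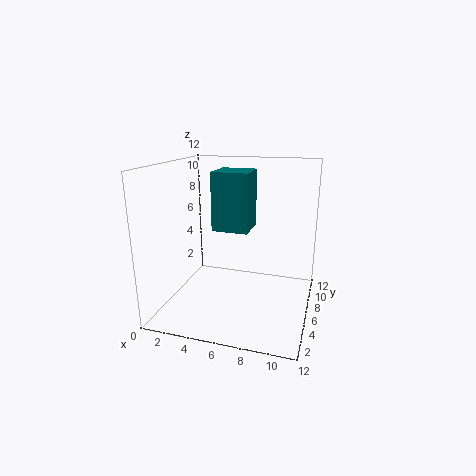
cx = 5.5; cy = 1.5; cz = 8; w = 2.5; h = 4; color = 'teal'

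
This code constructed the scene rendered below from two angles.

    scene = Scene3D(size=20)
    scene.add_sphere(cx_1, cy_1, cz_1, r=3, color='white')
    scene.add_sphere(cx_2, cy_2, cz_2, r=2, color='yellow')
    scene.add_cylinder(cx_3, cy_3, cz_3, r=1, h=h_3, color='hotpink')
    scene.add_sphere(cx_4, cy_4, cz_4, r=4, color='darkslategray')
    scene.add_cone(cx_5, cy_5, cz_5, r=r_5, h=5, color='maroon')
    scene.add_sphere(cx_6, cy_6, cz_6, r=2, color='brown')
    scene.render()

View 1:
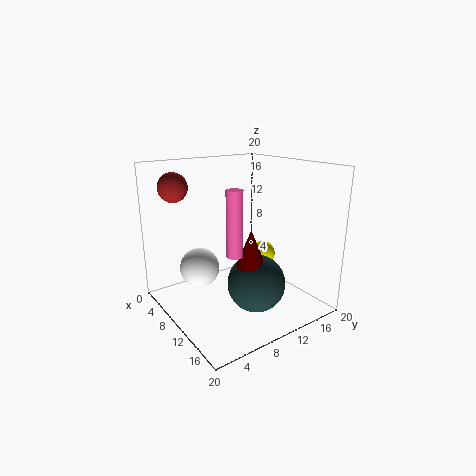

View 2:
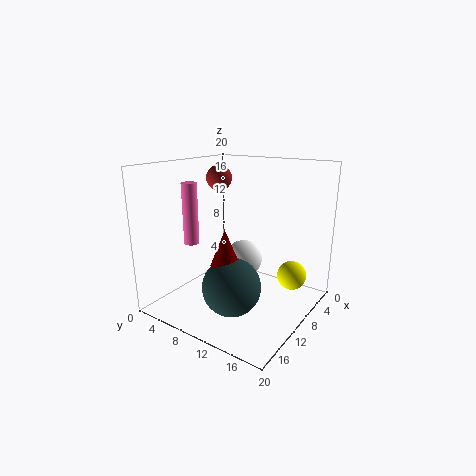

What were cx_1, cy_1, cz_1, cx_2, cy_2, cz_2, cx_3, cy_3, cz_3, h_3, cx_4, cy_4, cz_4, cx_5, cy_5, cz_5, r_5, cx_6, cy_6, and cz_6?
cx_1 = 4, cy_1 = 7, cz_1 = 4, cx_2 = 7, cy_2 = 17, cz_2 = 5, cx_3 = 15, cy_3 = 6, cz_3 = 10, h_3 = 8, cx_4 = 13, cy_4 = 11, cz_4 = 4, cx_5 = 13, cy_5 = 10, cz_5 = 7, r_5 = 2, cx_6 = 5, cy_6 = 3, cz_6 = 17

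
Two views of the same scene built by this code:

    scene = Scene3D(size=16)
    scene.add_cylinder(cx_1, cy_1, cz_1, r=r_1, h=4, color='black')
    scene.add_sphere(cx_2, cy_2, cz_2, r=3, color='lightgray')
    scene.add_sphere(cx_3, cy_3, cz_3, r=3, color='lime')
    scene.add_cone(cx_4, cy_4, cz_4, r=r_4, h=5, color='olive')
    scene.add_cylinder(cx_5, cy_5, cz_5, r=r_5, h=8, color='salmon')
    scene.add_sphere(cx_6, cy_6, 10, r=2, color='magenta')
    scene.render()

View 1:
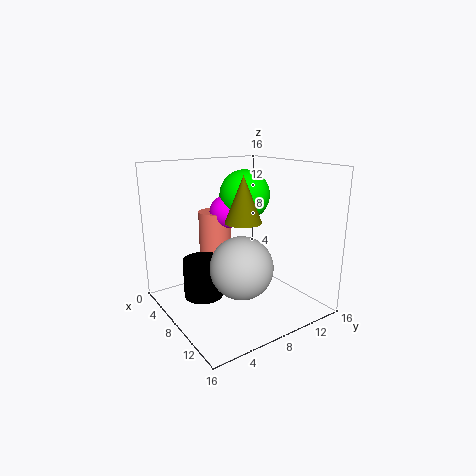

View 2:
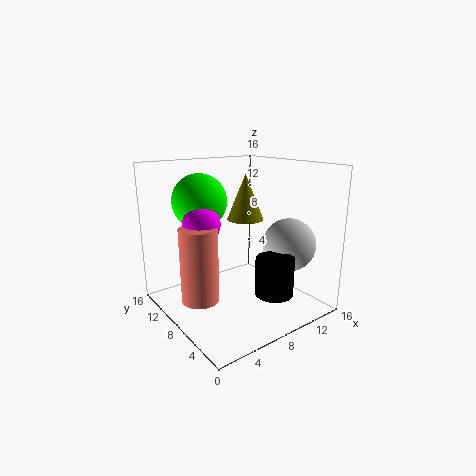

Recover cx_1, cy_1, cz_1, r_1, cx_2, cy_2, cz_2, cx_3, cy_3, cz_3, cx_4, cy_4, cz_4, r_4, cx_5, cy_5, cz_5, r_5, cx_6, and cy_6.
cx_1 = 9, cy_1 = 3, cz_1 = 3, r_1 = 2, cx_2 = 13, cy_2 = 5, cz_2 = 7, cx_3 = 5, cy_3 = 11, cz_3 = 12, cx_4 = 9, cy_4 = 8, cz_4 = 10, r_4 = 2, cx_5 = 3, cy_5 = 8, cz_5 = 2, r_5 = 2, cx_6 = 4, cy_6 = 9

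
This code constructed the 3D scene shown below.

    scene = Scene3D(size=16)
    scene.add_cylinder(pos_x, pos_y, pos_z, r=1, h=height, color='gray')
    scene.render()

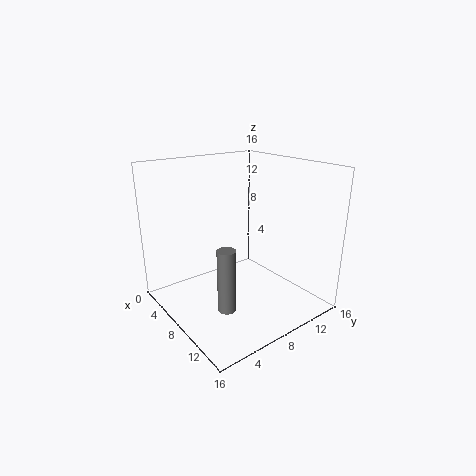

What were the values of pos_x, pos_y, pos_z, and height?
pos_x = 10
pos_y = 5
pos_z = 1
height = 7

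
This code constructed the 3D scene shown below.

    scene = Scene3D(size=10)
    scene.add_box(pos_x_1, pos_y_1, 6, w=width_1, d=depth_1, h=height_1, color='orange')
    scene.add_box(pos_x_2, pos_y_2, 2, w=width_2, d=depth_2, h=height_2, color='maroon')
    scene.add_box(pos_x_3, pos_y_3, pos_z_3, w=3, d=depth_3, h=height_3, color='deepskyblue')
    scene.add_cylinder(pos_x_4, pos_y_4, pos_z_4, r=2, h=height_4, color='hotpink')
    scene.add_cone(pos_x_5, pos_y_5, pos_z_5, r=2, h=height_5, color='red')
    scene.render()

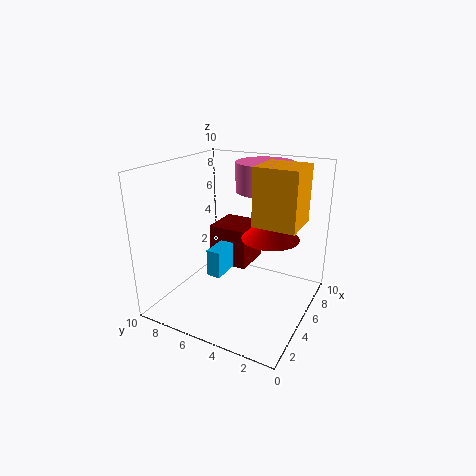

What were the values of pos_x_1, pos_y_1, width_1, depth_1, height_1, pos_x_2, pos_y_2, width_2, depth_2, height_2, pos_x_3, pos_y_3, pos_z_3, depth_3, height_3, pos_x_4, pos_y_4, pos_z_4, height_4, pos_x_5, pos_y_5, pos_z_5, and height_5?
pos_x_1 = 5; pos_y_1 = 1; width_1 = 3; depth_1 = 3; height_1 = 4; pos_x_2 = 6; pos_y_2 = 5; width_2 = 3; depth_2 = 3; height_2 = 3; pos_x_3 = 4; pos_y_3 = 6; pos_z_3 = 2; depth_3 = 1; height_3 = 2; pos_x_4 = 7; pos_y_4 = 4; pos_z_4 = 8; height_4 = 2; pos_x_5 = 6; pos_y_5 = 3; pos_z_5 = 5; height_5 = 2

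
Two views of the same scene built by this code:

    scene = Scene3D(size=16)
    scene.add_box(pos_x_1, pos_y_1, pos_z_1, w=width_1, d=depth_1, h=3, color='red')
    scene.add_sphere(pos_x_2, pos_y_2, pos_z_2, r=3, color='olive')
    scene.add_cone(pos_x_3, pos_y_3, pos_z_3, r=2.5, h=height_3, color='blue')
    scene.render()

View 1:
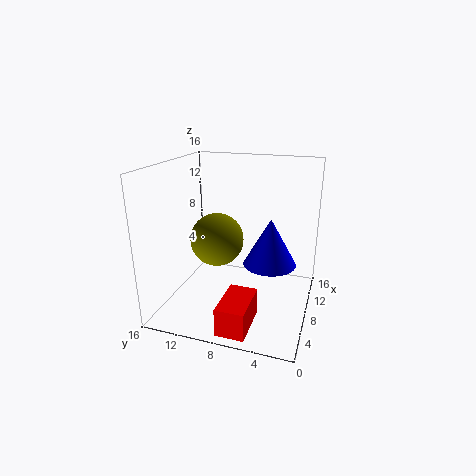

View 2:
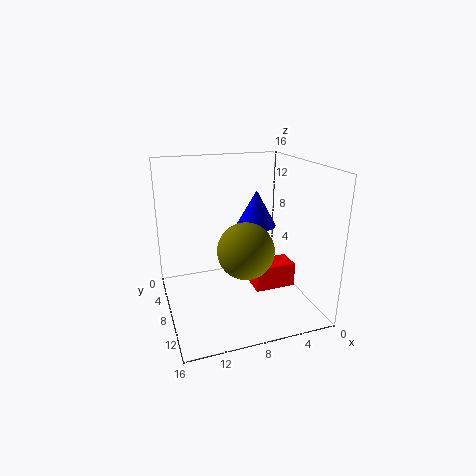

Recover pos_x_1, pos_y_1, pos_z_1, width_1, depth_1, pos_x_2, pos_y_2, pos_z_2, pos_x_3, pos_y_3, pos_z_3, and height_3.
pos_x_1 = 0.5
pos_y_1 = 5
pos_z_1 = 0.5
width_1 = 5
depth_1 = 3
pos_x_2 = 8
pos_y_2 = 10.5
pos_z_2 = 7.5
pos_x_3 = 4
pos_y_3 = 3.5
pos_z_3 = 7.5
height_3 = 4.5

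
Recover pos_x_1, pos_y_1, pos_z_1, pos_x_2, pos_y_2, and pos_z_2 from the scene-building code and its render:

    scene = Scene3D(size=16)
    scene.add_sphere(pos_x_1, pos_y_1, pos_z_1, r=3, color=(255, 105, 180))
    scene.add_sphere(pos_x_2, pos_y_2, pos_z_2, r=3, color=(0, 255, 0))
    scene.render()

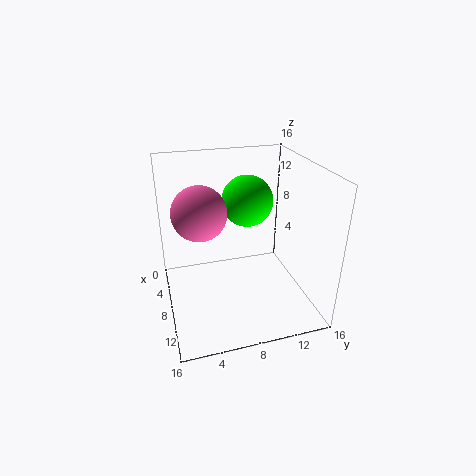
pos_x_1 = 7
pos_y_1 = 4
pos_z_1 = 11
pos_x_2 = 5
pos_y_2 = 10
pos_z_2 = 11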